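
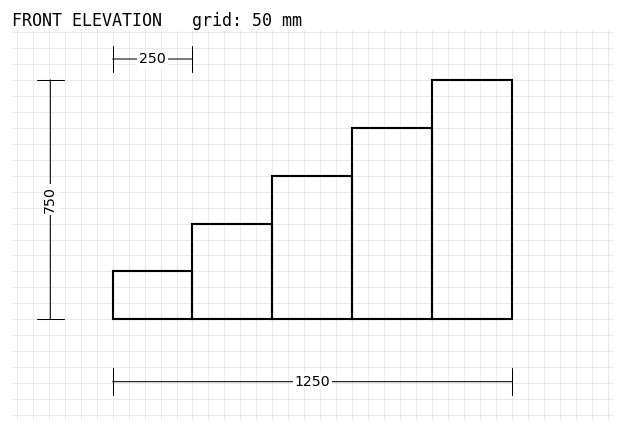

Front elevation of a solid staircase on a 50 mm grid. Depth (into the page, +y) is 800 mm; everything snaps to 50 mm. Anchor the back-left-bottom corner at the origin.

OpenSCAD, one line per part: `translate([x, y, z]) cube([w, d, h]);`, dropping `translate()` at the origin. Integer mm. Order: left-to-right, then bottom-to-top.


cube([250, 800, 150]);
translate([250, 0, 0]) cube([250, 800, 300]);
translate([500, 0, 0]) cube([250, 800, 450]);
translate([750, 0, 0]) cube([250, 800, 600]);
translate([1000, 0, 0]) cube([250, 800, 750]);


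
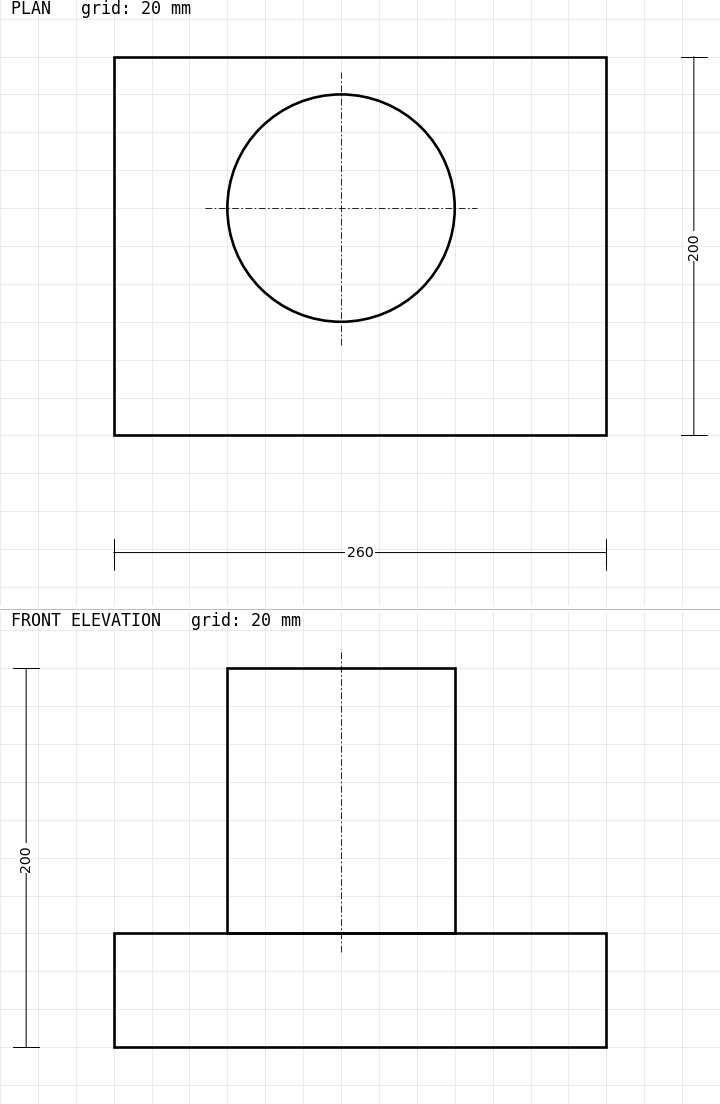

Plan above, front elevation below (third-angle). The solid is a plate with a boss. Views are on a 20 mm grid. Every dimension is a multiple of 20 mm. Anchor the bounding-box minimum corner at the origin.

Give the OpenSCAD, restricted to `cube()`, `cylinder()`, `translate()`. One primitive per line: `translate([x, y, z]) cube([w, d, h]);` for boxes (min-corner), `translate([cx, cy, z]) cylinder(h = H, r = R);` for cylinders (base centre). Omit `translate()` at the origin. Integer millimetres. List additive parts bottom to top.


cube([260, 200, 60]);
translate([120, 120, 60]) cylinder(h = 140, r = 60);


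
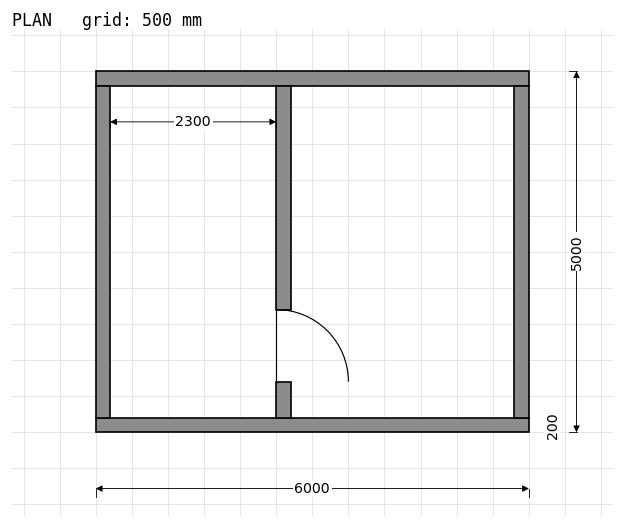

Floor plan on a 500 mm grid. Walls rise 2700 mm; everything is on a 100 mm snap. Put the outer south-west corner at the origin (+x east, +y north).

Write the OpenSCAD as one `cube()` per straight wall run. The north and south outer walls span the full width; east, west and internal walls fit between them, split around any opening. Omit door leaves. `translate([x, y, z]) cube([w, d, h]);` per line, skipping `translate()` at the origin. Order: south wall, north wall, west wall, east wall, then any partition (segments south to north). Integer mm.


cube([6000, 200, 2700]);
translate([0, 4800, 0]) cube([6000, 200, 2700]);
translate([0, 200, 0]) cube([200, 4600, 2700]);
translate([5800, 200, 0]) cube([200, 4600, 2700]);
translate([2500, 200, 0]) cube([200, 500, 2700]);
translate([2500, 1700, 0]) cube([200, 3100, 2700]);


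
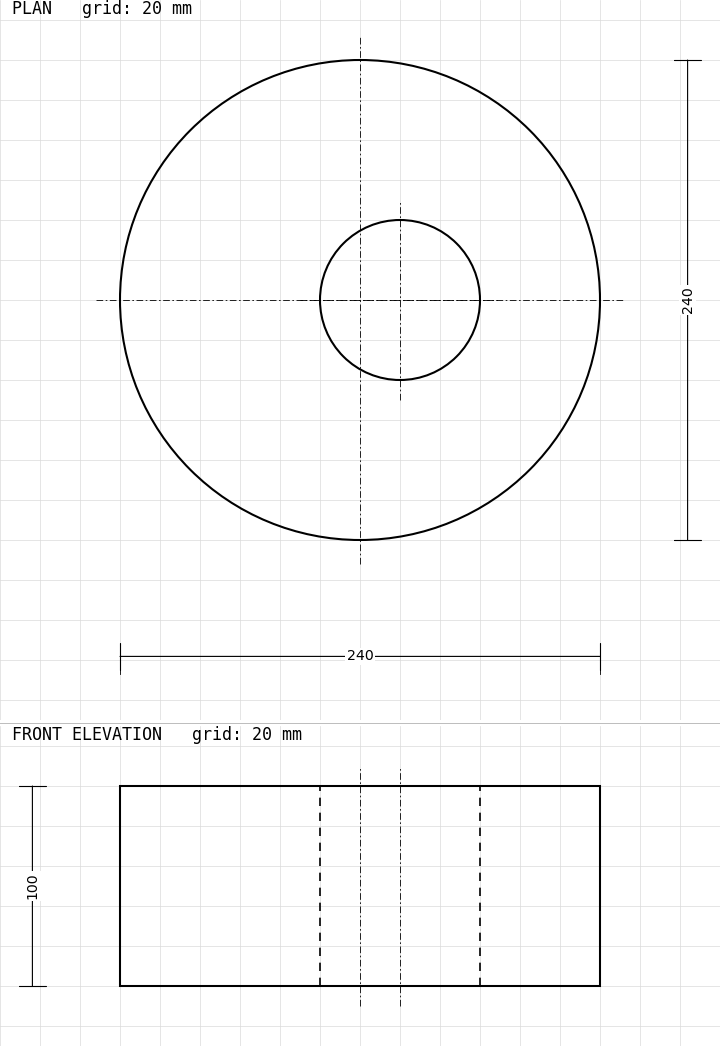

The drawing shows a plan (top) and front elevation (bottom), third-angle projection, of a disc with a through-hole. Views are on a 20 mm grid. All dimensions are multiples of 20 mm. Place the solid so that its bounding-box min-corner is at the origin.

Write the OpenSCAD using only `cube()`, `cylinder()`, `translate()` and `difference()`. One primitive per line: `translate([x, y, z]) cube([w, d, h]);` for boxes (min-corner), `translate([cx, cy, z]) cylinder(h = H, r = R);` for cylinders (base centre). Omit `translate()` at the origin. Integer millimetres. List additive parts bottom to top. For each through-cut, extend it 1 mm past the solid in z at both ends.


difference() {
  translate([120, 120, 0]) cylinder(h = 100, r = 120);
  translate([140, 120, -1]) cylinder(h = 102, r = 40);
}


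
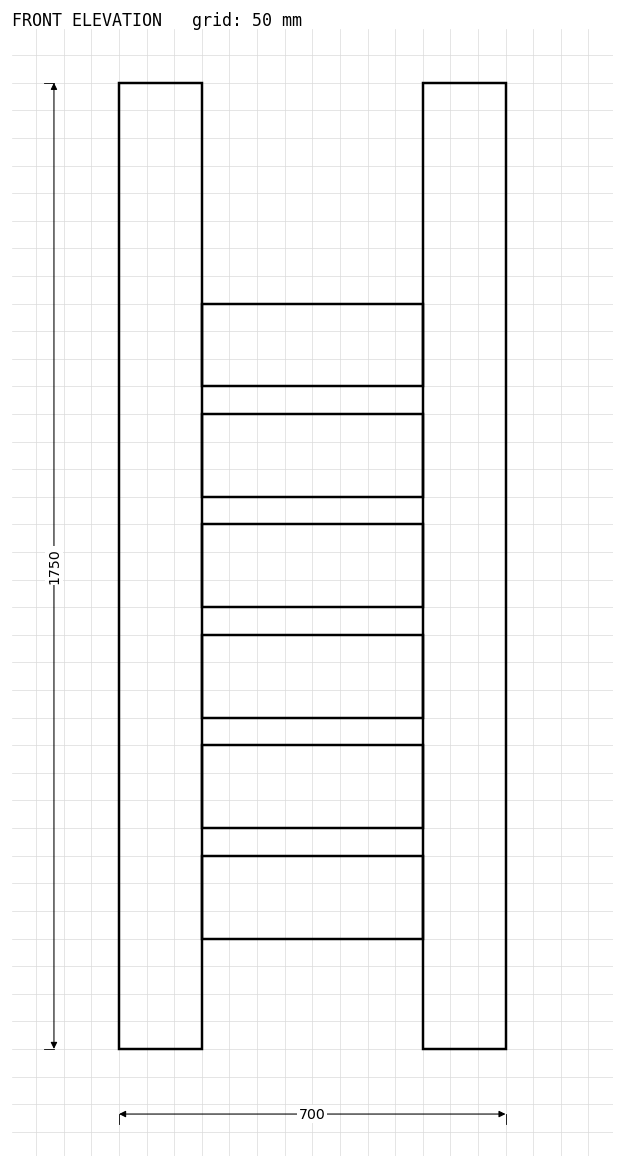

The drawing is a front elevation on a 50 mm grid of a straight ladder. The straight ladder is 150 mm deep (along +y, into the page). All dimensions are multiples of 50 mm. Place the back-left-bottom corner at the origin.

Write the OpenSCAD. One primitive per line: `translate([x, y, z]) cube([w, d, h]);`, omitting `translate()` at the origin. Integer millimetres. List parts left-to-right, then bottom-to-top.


cube([150, 150, 1750]);
translate([150, 0, 200]) cube([400, 150, 150]);
translate([150, 0, 400]) cube([400, 150, 150]);
translate([150, 0, 600]) cube([400, 150, 150]);
translate([150, 0, 800]) cube([400, 150, 150]);
translate([150, 0, 1000]) cube([400, 150, 150]);
translate([150, 0, 1200]) cube([400, 150, 150]);
translate([550, 0, 0]) cube([150, 150, 1750]);


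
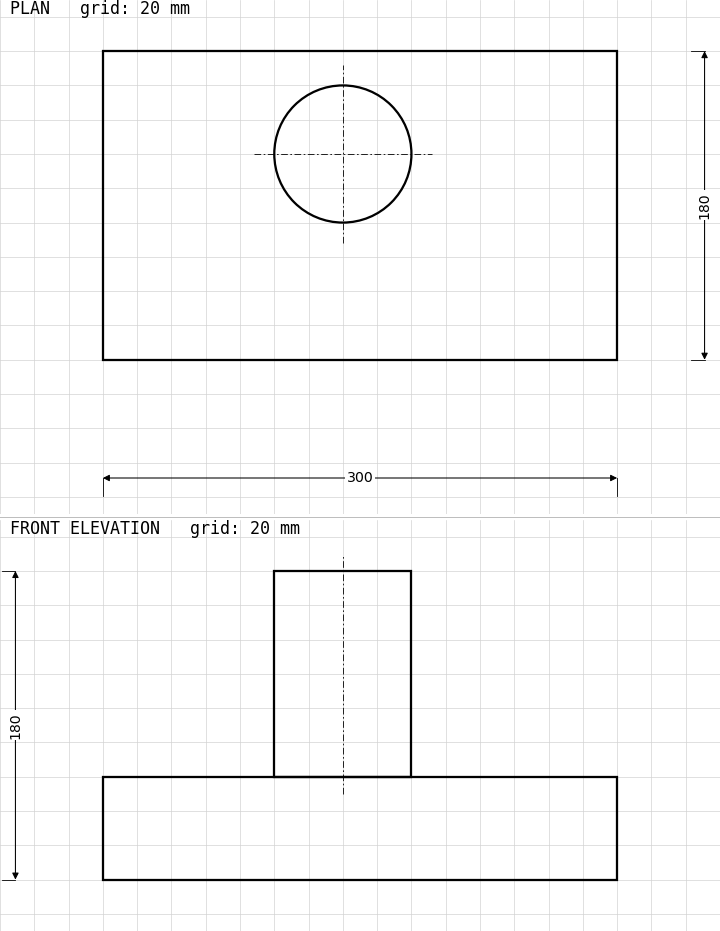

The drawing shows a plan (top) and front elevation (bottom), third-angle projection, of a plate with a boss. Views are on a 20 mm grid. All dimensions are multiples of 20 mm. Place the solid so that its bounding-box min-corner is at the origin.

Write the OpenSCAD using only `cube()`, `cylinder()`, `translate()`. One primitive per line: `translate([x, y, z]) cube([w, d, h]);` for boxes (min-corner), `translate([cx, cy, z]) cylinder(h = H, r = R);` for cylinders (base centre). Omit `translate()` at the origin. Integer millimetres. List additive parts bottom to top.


cube([300, 180, 60]);
translate([140, 120, 60]) cylinder(h = 120, r = 40);


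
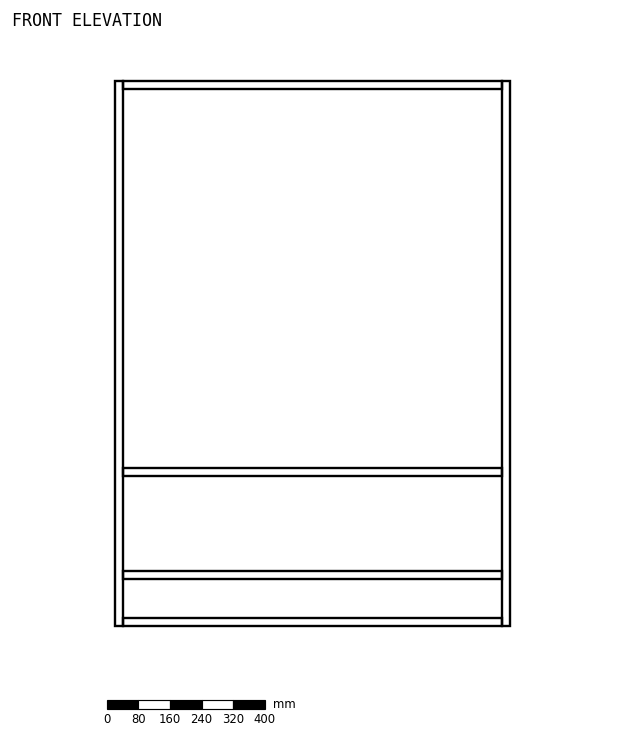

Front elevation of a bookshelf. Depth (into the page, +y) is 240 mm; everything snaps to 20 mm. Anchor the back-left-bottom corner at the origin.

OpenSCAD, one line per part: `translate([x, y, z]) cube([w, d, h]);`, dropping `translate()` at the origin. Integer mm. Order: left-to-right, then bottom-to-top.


cube([20, 240, 1380]);
translate([20, 0, 0]) cube([960, 240, 20]);
translate([20, 0, 120]) cube([960, 240, 20]);
translate([20, 0, 380]) cube([960, 240, 20]);
translate([20, 0, 1360]) cube([960, 240, 20]);
translate([980, 0, 0]) cube([20, 240, 1380]);


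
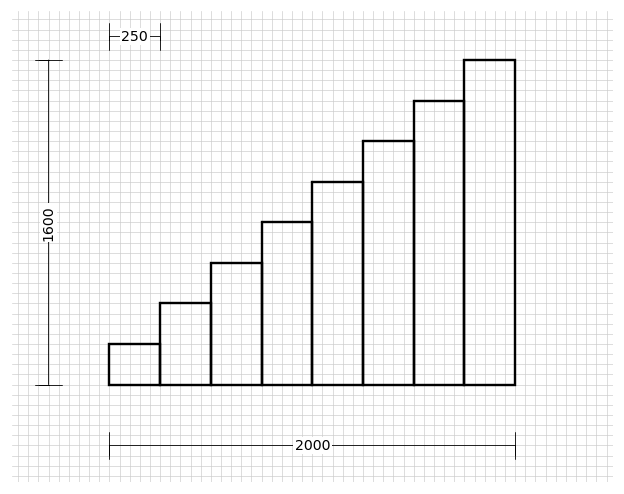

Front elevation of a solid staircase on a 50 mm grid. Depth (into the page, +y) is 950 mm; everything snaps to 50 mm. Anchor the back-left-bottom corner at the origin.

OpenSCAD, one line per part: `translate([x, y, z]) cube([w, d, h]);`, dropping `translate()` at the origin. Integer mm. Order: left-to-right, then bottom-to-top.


cube([250, 950, 200]);
translate([250, 0, 0]) cube([250, 950, 400]);
translate([500, 0, 0]) cube([250, 950, 600]);
translate([750, 0, 0]) cube([250, 950, 800]);
translate([1000, 0, 0]) cube([250, 950, 1000]);
translate([1250, 0, 0]) cube([250, 950, 1200]);
translate([1500, 0, 0]) cube([250, 950, 1400]);
translate([1750, 0, 0]) cube([250, 950, 1600]);


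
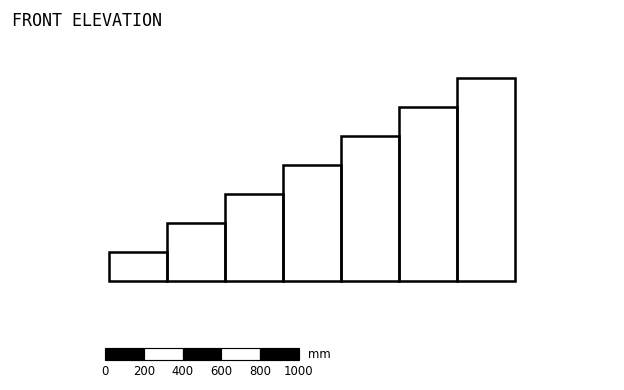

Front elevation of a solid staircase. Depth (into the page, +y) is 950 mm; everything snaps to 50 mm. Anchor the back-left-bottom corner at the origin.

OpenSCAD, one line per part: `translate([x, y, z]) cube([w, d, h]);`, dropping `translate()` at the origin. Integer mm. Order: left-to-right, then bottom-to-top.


cube([300, 950, 150]);
translate([300, 0, 0]) cube([300, 950, 300]);
translate([600, 0, 0]) cube([300, 950, 450]);
translate([900, 0, 0]) cube([300, 950, 600]);
translate([1200, 0, 0]) cube([300, 950, 750]);
translate([1500, 0, 0]) cube([300, 950, 900]);
translate([1800, 0, 0]) cube([300, 950, 1050]);


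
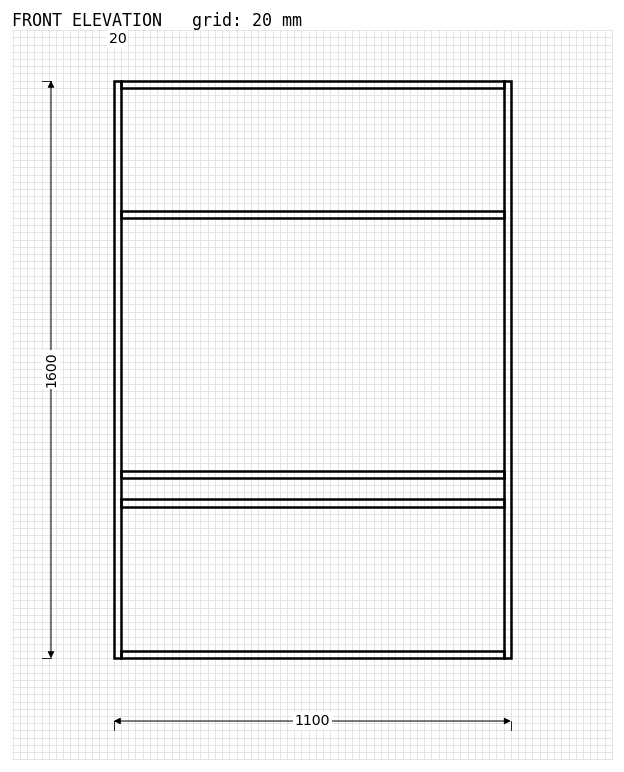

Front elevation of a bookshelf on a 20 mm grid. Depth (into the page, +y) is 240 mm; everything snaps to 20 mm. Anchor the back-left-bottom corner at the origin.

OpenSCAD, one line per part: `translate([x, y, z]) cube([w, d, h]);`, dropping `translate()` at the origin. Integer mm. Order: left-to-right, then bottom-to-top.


cube([20, 240, 1600]);
translate([20, 0, 0]) cube([1060, 240, 20]);
translate([20, 0, 420]) cube([1060, 240, 20]);
translate([20, 0, 500]) cube([1060, 240, 20]);
translate([20, 0, 1220]) cube([1060, 240, 20]);
translate([20, 0, 1580]) cube([1060, 240, 20]);
translate([1080, 0, 0]) cube([20, 240, 1600]);


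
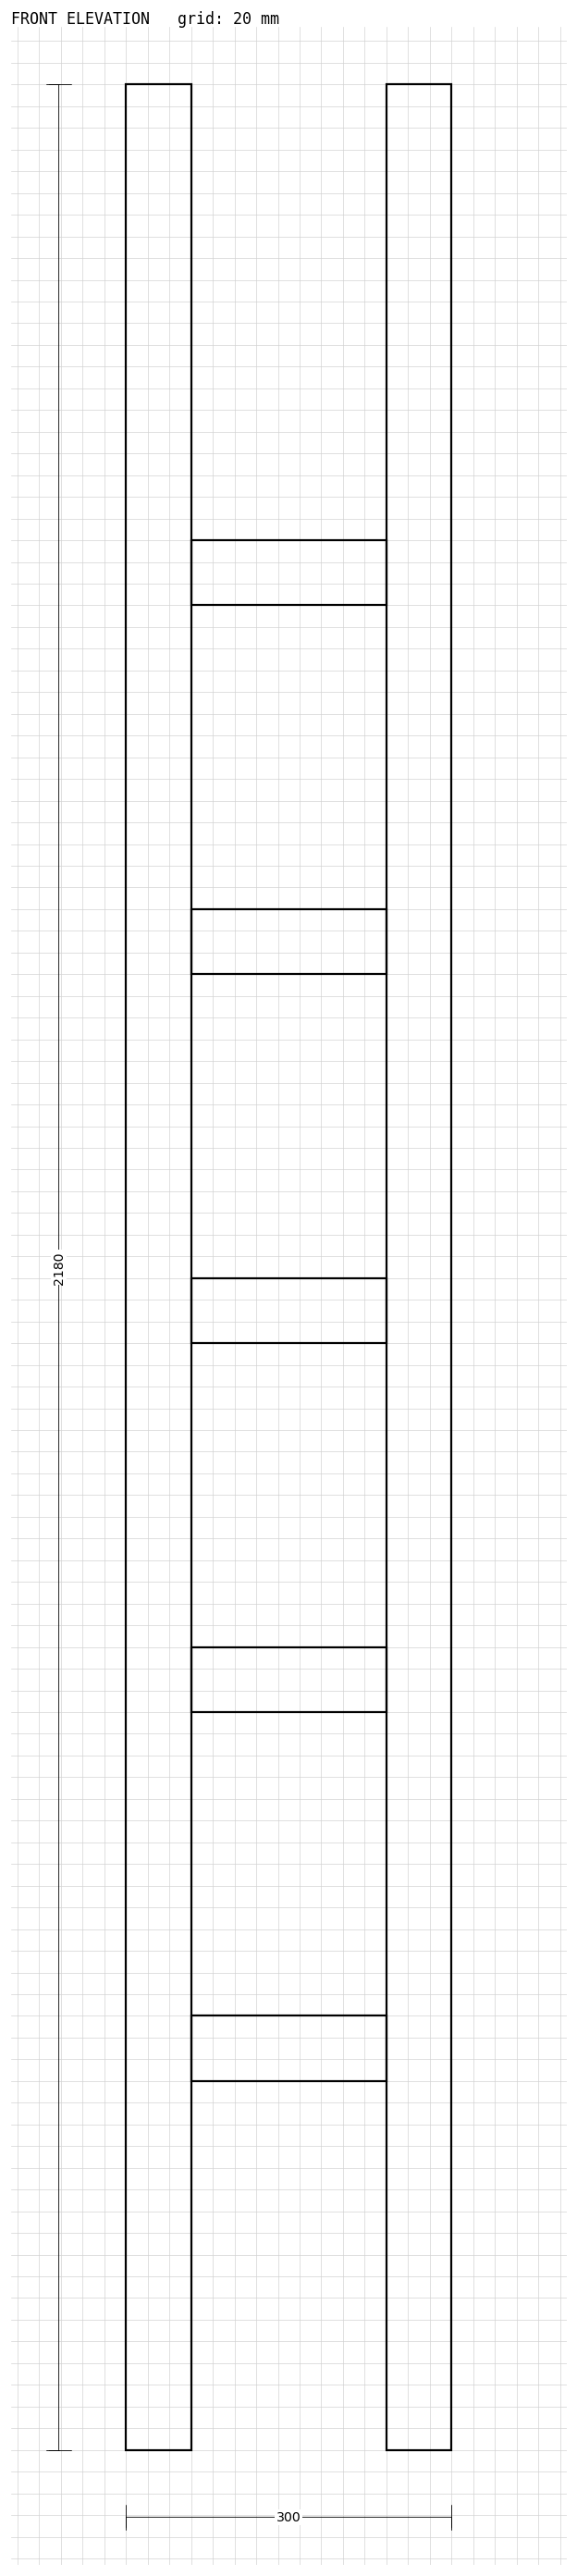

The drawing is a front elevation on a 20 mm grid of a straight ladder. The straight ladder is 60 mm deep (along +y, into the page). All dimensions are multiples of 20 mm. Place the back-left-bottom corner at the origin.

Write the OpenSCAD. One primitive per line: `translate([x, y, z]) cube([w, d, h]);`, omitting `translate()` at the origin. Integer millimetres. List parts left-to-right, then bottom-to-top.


cube([60, 60, 2180]);
translate([60, 0, 340]) cube([180, 60, 60]);
translate([60, 0, 680]) cube([180, 60, 60]);
translate([60, 0, 1020]) cube([180, 60, 60]);
translate([60, 0, 1360]) cube([180, 60, 60]);
translate([60, 0, 1700]) cube([180, 60, 60]);
translate([240, 0, 0]) cube([60, 60, 2180]);


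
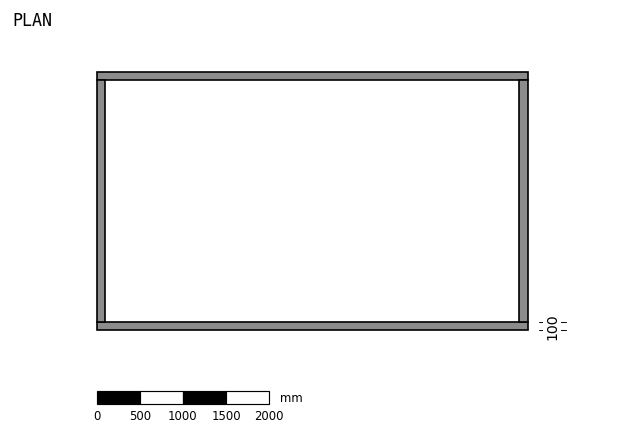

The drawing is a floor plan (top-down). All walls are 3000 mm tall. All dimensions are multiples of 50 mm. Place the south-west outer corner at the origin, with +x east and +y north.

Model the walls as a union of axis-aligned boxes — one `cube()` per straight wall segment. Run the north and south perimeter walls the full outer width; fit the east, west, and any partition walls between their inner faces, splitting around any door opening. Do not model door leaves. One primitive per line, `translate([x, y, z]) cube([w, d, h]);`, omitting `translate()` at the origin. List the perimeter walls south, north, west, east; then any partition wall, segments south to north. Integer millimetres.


cube([5000, 100, 3000]);
translate([0, 2900, 0]) cube([5000, 100, 3000]);
translate([0, 100, 0]) cube([100, 2800, 3000]);
translate([4900, 100, 0]) cube([100, 2800, 3000]);


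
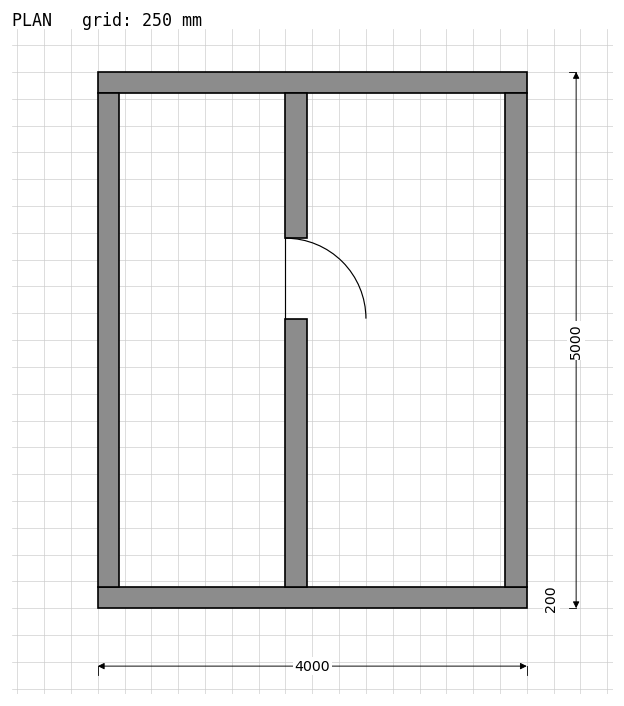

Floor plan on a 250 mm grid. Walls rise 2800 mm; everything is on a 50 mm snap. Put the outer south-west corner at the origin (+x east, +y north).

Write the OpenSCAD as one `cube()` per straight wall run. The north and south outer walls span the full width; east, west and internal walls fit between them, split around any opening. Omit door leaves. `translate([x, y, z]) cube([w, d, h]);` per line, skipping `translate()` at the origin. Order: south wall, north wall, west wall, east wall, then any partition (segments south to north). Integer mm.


cube([4000, 200, 2800]);
translate([0, 4800, 0]) cube([4000, 200, 2800]);
translate([0, 200, 0]) cube([200, 4600, 2800]);
translate([3800, 200, 0]) cube([200, 4600, 2800]);
translate([1750, 200, 0]) cube([200, 2500, 2800]);
translate([1750, 3450, 0]) cube([200, 1350, 2800]);


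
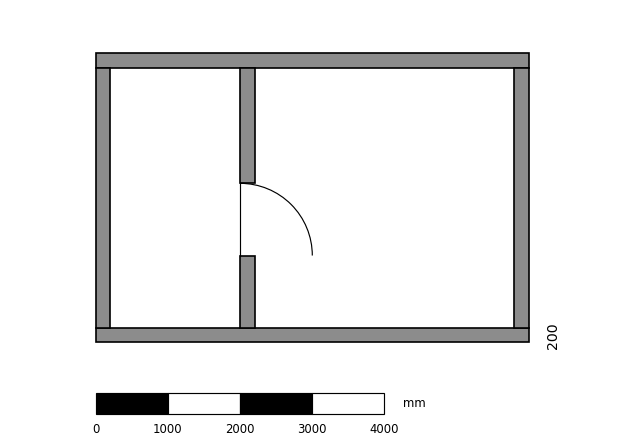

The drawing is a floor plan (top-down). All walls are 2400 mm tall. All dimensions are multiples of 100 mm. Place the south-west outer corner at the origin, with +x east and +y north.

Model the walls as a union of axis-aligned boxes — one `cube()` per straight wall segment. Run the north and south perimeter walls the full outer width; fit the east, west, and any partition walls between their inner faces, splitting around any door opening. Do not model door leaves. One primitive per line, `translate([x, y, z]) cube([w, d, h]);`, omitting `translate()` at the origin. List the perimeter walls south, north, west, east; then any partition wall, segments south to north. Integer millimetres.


cube([6000, 200, 2400]);
translate([0, 3800, 0]) cube([6000, 200, 2400]);
translate([0, 200, 0]) cube([200, 3600, 2400]);
translate([5800, 200, 0]) cube([200, 3600, 2400]);
translate([2000, 200, 0]) cube([200, 1000, 2400]);
translate([2000, 2200, 0]) cube([200, 1600, 2400]);


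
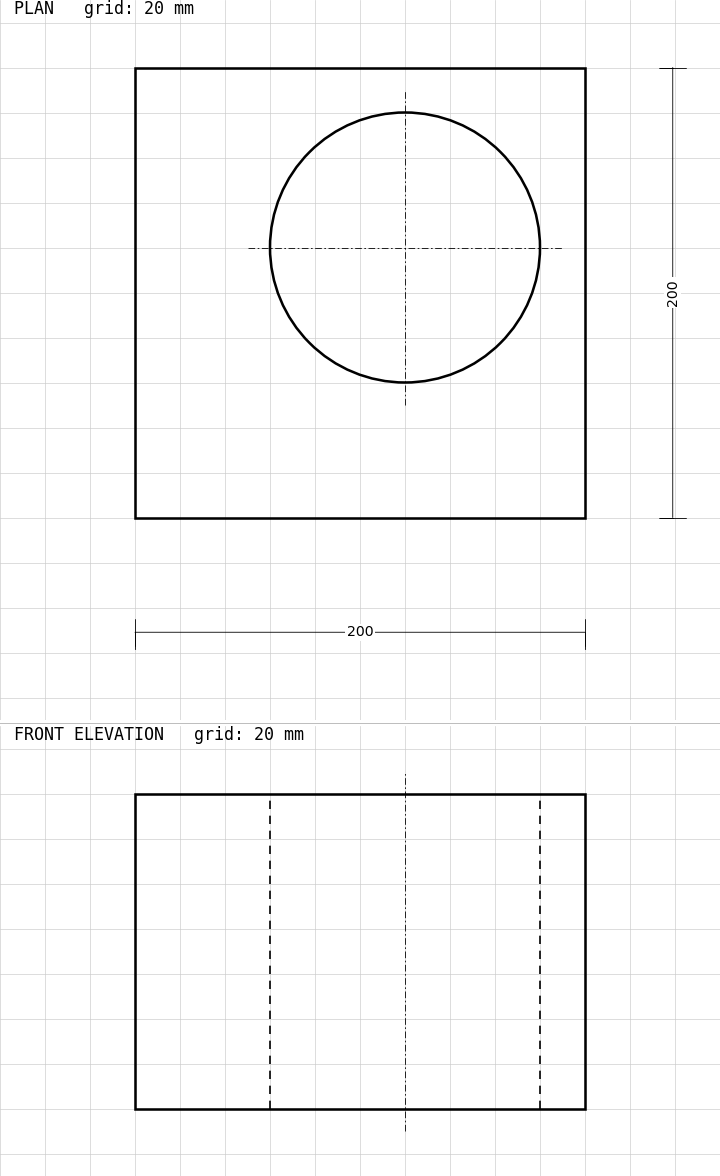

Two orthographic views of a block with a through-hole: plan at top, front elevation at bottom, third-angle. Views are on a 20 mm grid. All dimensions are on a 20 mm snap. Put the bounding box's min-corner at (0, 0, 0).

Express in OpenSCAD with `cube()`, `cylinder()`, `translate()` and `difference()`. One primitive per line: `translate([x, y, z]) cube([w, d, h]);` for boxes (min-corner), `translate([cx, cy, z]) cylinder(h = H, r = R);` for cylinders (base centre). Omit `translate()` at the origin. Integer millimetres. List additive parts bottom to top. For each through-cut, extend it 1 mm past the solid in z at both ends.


difference() {
  cube([200, 200, 140]);
  translate([120, 120, -1]) cylinder(h = 142, r = 60);
}


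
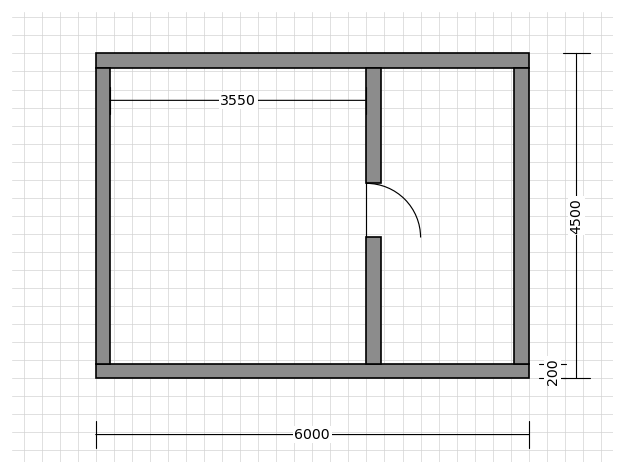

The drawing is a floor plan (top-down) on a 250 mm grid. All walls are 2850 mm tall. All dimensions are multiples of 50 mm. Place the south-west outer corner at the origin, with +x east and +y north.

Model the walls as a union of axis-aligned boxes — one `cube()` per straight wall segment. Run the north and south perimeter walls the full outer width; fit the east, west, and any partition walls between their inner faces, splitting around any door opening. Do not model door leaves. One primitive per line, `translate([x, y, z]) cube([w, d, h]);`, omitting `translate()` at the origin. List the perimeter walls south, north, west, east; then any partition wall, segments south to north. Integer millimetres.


cube([6000, 200, 2850]);
translate([0, 4300, 0]) cube([6000, 200, 2850]);
translate([0, 200, 0]) cube([200, 4100, 2850]);
translate([5800, 200, 0]) cube([200, 4100, 2850]);
translate([3750, 200, 0]) cube([200, 1750, 2850]);
translate([3750, 2700, 0]) cube([200, 1600, 2850]);


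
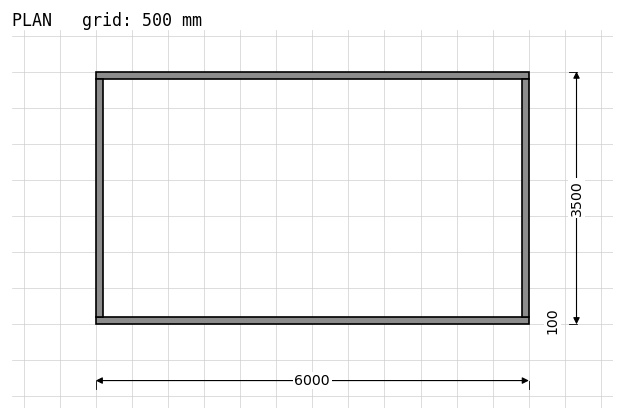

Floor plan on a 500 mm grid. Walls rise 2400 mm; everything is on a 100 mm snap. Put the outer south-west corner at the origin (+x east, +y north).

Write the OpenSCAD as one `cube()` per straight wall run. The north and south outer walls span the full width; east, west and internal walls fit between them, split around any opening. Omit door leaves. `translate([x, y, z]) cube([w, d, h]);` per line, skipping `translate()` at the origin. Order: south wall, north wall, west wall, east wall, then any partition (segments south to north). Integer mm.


cube([6000, 100, 2400]);
translate([0, 3400, 0]) cube([6000, 100, 2400]);
translate([0, 100, 0]) cube([100, 3300, 2400]);
translate([5900, 100, 0]) cube([100, 3300, 2400]);


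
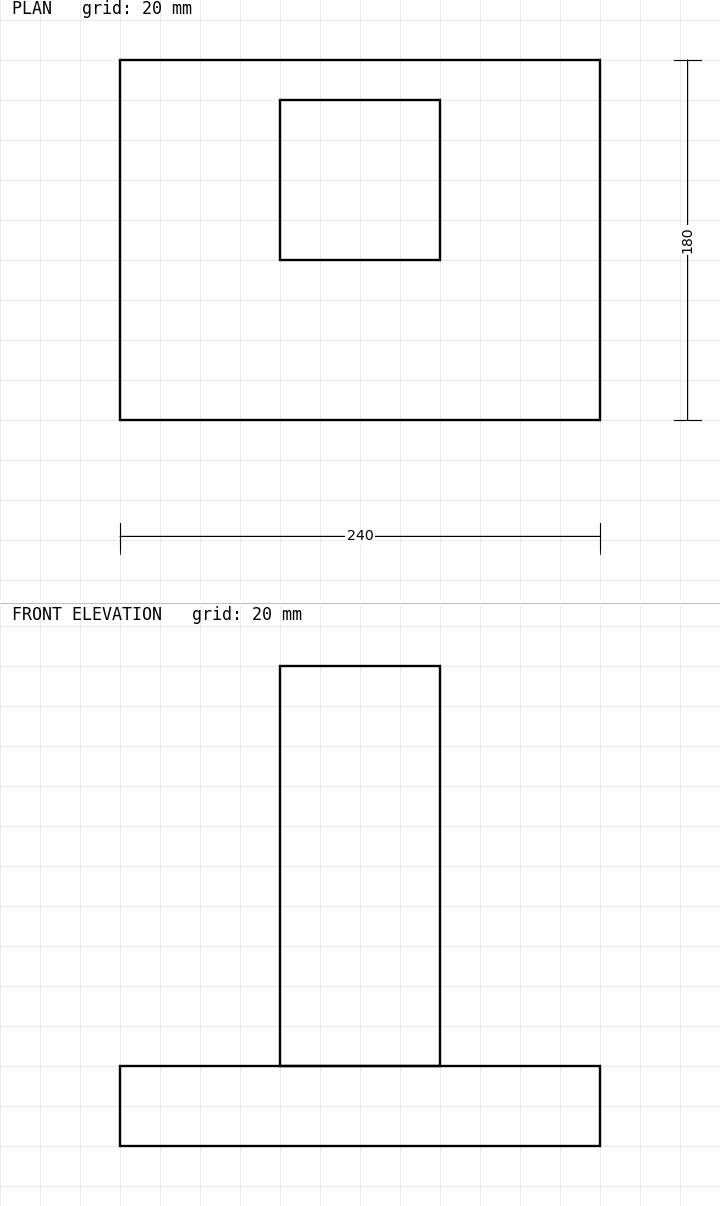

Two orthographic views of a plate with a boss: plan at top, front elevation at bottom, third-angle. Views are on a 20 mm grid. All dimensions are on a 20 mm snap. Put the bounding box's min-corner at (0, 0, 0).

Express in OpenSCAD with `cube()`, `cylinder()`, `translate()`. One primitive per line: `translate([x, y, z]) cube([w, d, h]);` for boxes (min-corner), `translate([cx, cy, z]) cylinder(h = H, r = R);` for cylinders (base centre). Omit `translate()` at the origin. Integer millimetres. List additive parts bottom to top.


cube([240, 180, 40]);
translate([80, 80, 40]) cube([80, 80, 200]);


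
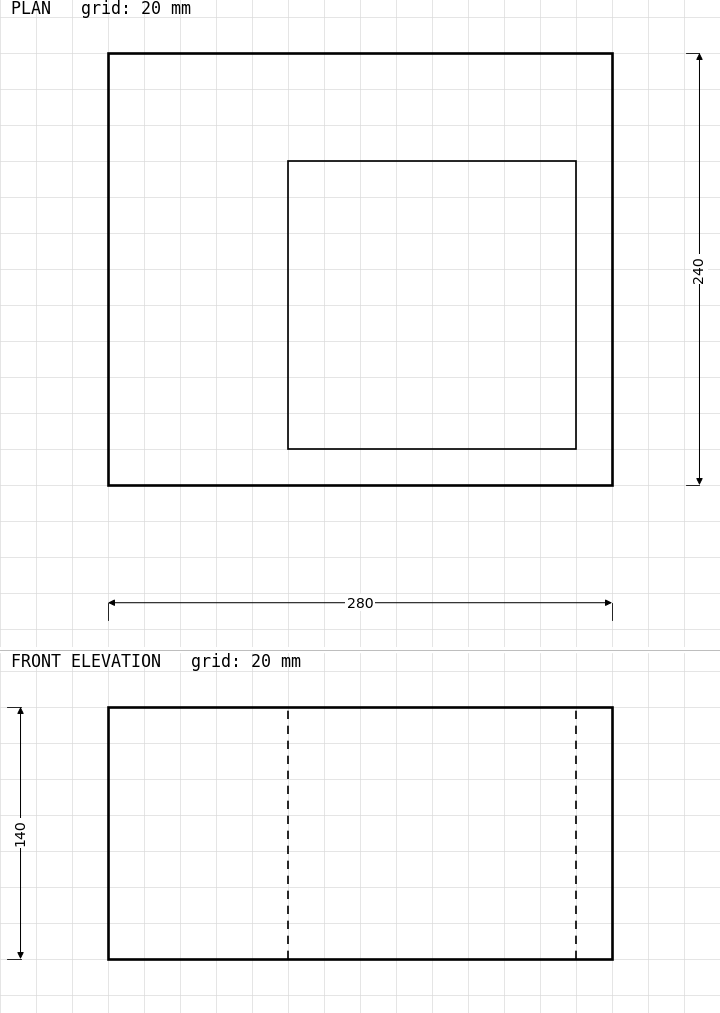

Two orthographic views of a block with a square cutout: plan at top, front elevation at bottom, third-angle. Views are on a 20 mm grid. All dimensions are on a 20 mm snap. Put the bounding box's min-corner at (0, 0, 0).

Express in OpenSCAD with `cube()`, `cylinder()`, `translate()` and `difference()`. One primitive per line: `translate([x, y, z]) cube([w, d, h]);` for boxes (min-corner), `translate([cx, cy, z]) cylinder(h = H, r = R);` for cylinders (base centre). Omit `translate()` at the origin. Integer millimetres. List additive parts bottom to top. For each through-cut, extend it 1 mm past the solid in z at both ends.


difference() {
  cube([280, 240, 140]);
  translate([100, 20, -1]) cube([160, 160, 142]);
}


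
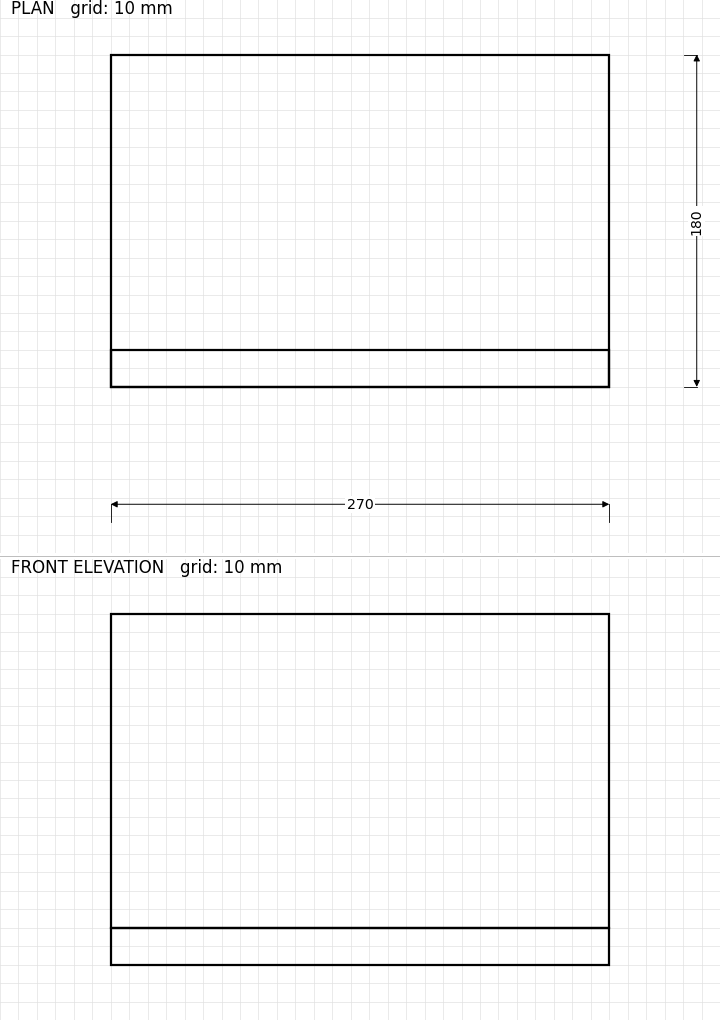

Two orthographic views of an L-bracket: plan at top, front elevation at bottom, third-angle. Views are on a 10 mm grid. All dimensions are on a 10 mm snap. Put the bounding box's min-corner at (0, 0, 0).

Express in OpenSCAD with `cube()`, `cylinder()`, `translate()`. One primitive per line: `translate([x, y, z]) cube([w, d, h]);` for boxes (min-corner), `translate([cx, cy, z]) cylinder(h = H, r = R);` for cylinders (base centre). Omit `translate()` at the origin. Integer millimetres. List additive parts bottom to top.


cube([270, 180, 20]);
translate([0, 0, 20]) cube([270, 20, 170]);


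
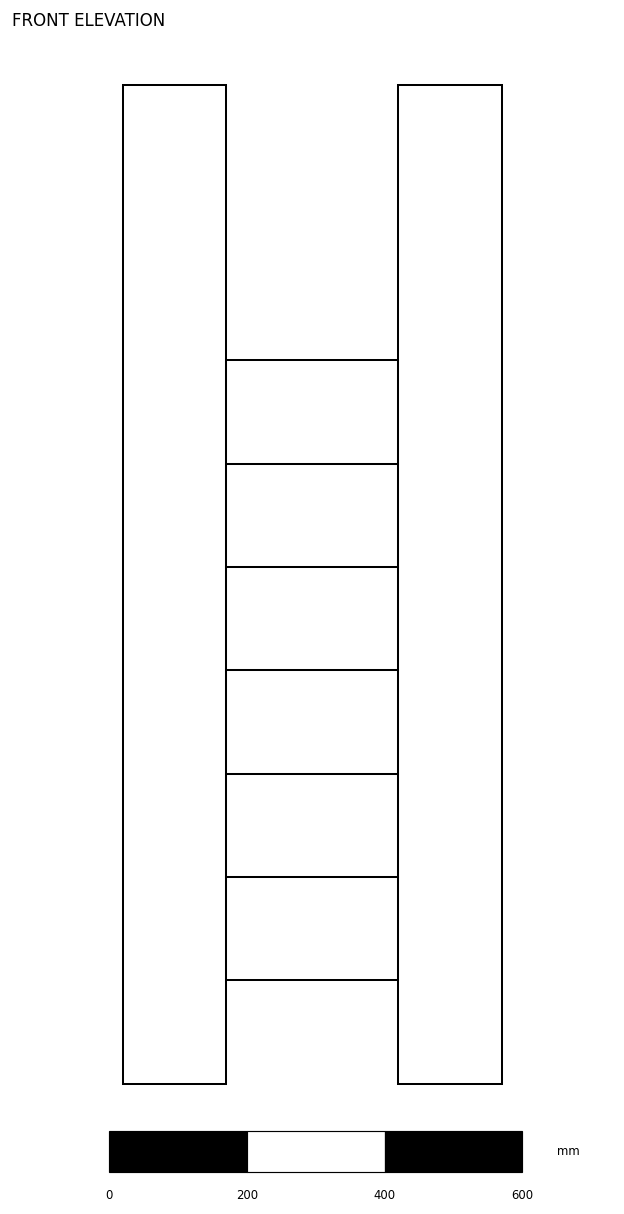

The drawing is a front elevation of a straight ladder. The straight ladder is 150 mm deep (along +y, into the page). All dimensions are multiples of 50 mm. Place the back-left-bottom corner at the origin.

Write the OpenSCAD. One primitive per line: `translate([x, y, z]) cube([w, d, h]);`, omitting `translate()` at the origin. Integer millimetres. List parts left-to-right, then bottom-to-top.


cube([150, 150, 1450]);
translate([150, 0, 150]) cube([250, 150, 150]);
translate([150, 0, 300]) cube([250, 150, 150]);
translate([150, 0, 450]) cube([250, 150, 150]);
translate([150, 0, 600]) cube([250, 150, 150]);
translate([150, 0, 750]) cube([250, 150, 150]);
translate([150, 0, 900]) cube([250, 150, 150]);
translate([400, 0, 0]) cube([150, 150, 1450]);


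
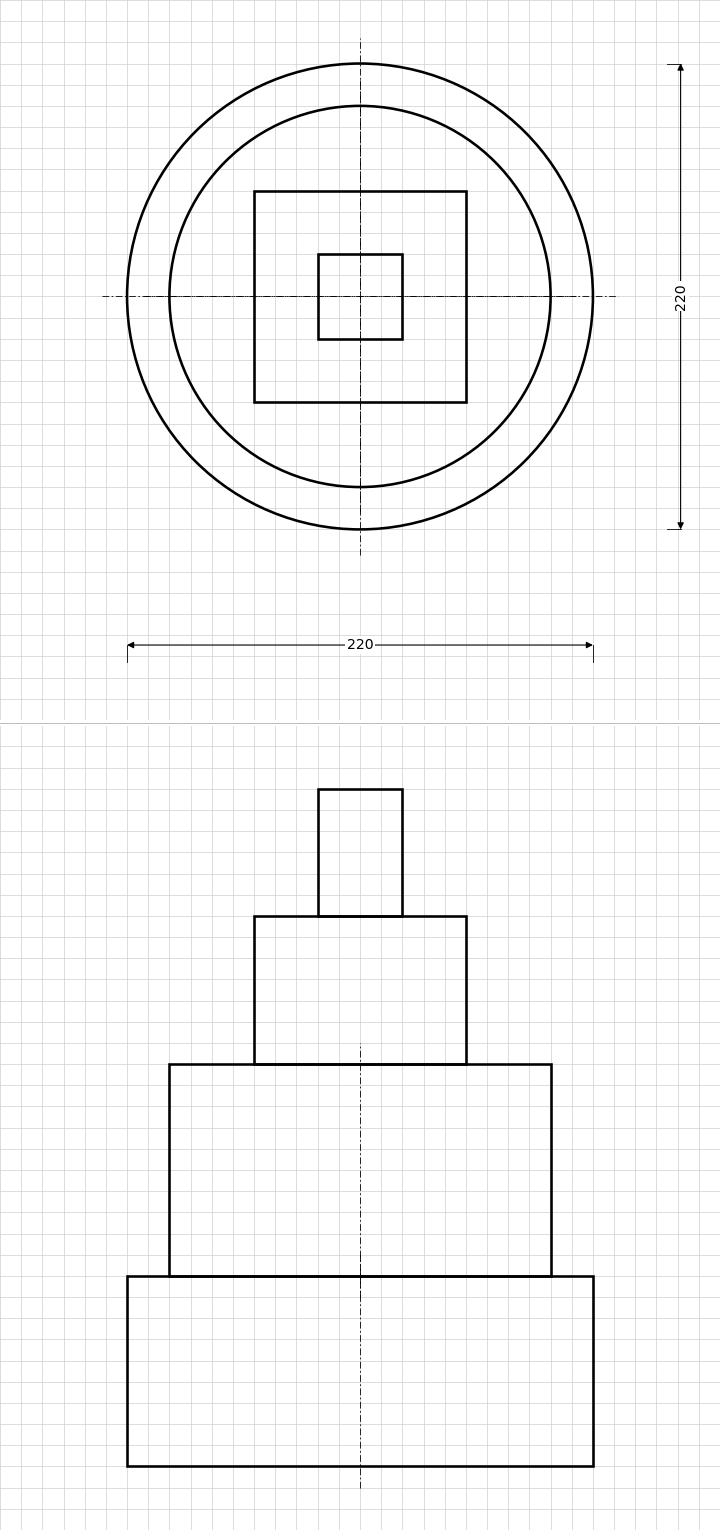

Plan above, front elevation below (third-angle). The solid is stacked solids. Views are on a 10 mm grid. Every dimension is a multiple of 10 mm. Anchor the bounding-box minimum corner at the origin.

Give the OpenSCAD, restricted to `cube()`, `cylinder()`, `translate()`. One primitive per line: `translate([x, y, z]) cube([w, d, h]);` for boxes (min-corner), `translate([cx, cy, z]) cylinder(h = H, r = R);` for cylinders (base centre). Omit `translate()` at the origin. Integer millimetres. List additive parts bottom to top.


translate([110, 110, 0]) cylinder(h = 90, r = 110);
translate([110, 110, 90]) cylinder(h = 100, r = 90);
translate([60, 60, 190]) cube([100, 100, 70]);
translate([90, 90, 260]) cube([40, 40, 60]);


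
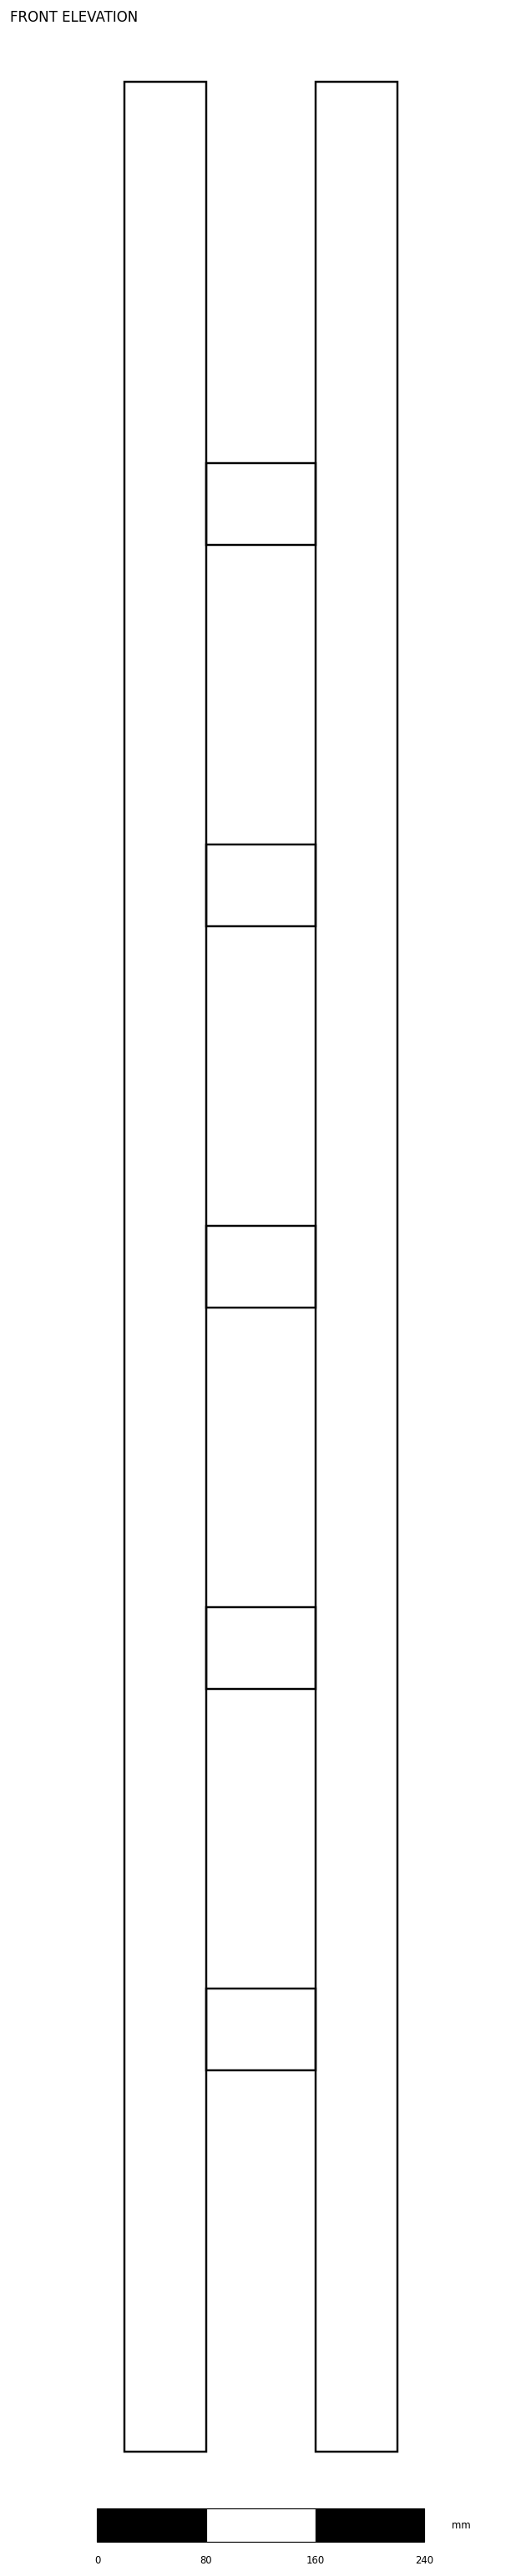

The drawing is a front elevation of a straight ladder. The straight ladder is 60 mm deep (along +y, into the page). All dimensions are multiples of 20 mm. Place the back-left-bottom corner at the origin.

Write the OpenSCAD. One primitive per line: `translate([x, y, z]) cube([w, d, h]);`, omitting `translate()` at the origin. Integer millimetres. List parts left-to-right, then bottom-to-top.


cube([60, 60, 1740]);
translate([60, 0, 280]) cube([80, 60, 60]);
translate([60, 0, 560]) cube([80, 60, 60]);
translate([60, 0, 840]) cube([80, 60, 60]);
translate([60, 0, 1120]) cube([80, 60, 60]);
translate([60, 0, 1400]) cube([80, 60, 60]);
translate([140, 0, 0]) cube([60, 60, 1740]);


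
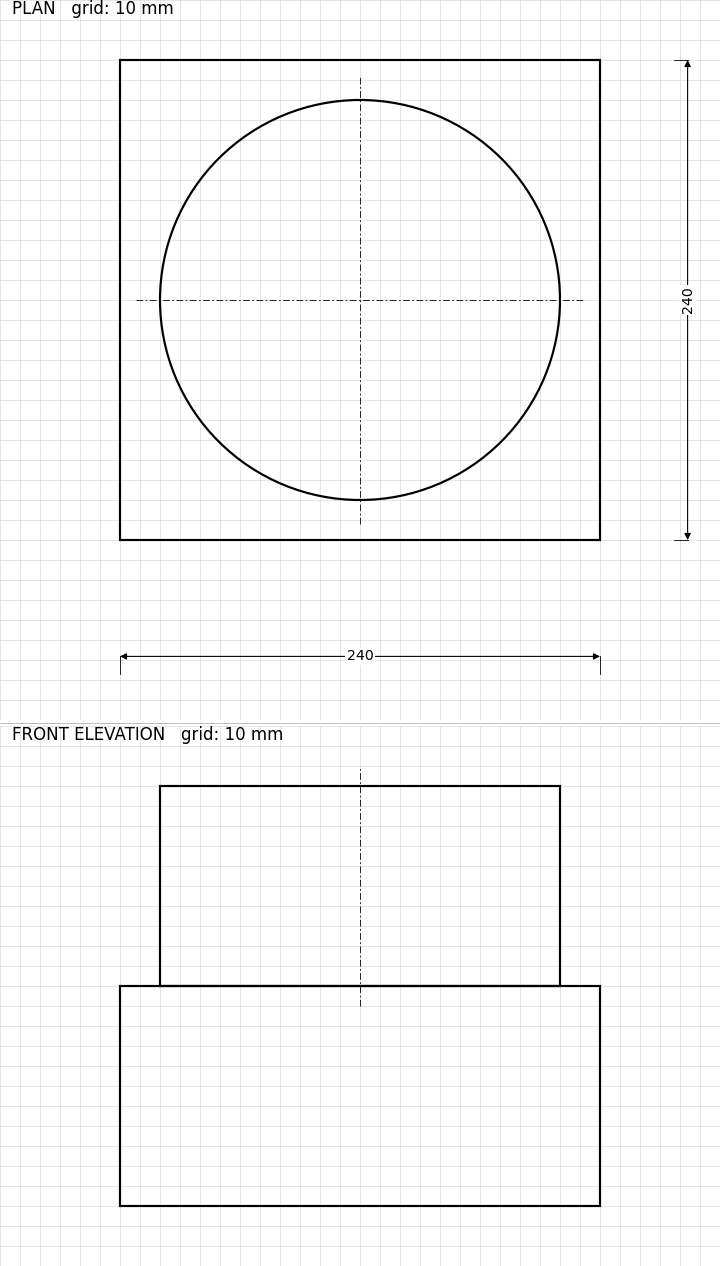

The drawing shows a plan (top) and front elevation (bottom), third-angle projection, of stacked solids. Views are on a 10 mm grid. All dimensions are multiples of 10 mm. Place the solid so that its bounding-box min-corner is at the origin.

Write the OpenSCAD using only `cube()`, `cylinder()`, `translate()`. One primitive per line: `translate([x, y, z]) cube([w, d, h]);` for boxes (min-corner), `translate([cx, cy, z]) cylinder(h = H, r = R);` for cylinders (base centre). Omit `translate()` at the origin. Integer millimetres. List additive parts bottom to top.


cube([240, 240, 110]);
translate([120, 120, 110]) cylinder(h = 100, r = 100);


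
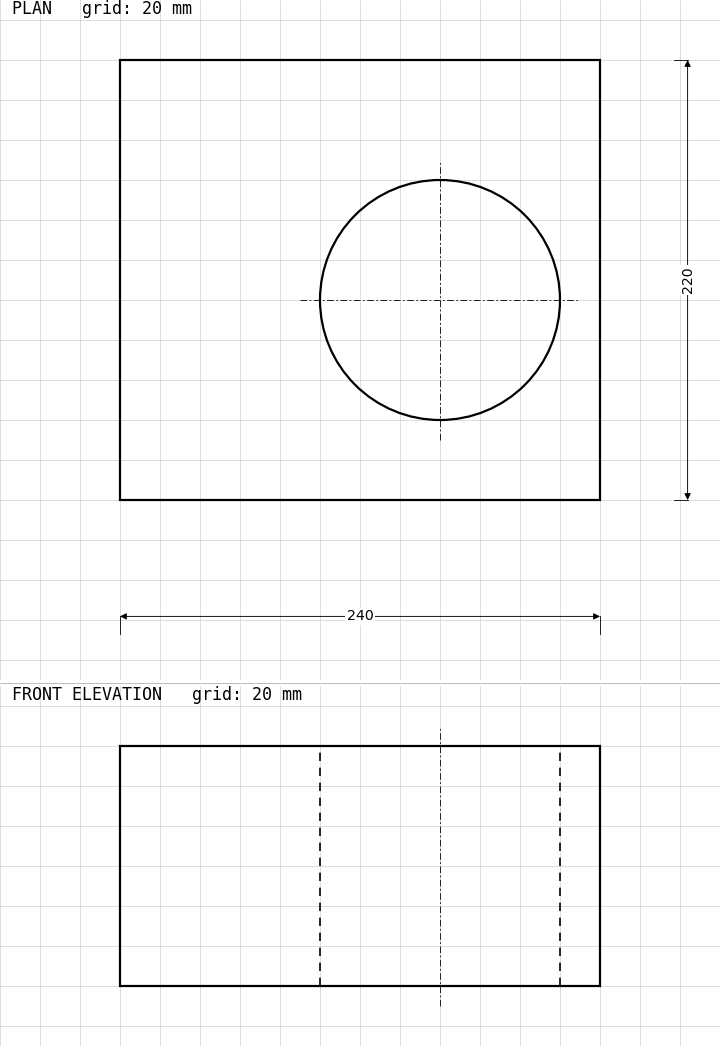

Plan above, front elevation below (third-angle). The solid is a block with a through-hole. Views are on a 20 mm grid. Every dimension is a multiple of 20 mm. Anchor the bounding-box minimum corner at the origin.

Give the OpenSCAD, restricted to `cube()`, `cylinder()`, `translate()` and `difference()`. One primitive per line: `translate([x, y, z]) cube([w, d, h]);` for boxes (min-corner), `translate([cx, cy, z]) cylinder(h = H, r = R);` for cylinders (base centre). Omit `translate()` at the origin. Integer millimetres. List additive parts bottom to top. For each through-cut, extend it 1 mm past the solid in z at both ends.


difference() {
  cube([240, 220, 120]);
  translate([160, 100, -1]) cylinder(h = 122, r = 60);
}


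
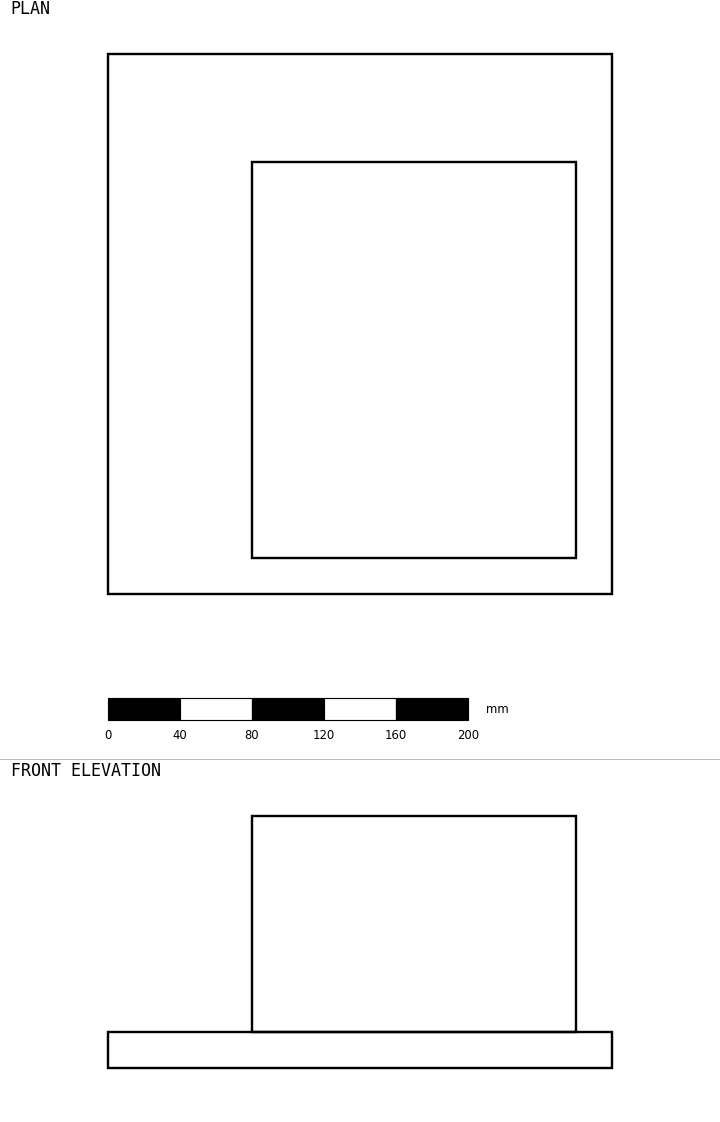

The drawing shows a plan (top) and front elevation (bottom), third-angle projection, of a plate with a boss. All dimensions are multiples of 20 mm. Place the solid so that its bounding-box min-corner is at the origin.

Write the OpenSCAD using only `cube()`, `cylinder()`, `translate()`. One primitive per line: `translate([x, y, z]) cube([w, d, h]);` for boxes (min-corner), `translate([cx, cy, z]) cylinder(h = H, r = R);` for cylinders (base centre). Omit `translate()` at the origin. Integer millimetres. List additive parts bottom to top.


cube([280, 300, 20]);
translate([80, 20, 20]) cube([180, 220, 120]);


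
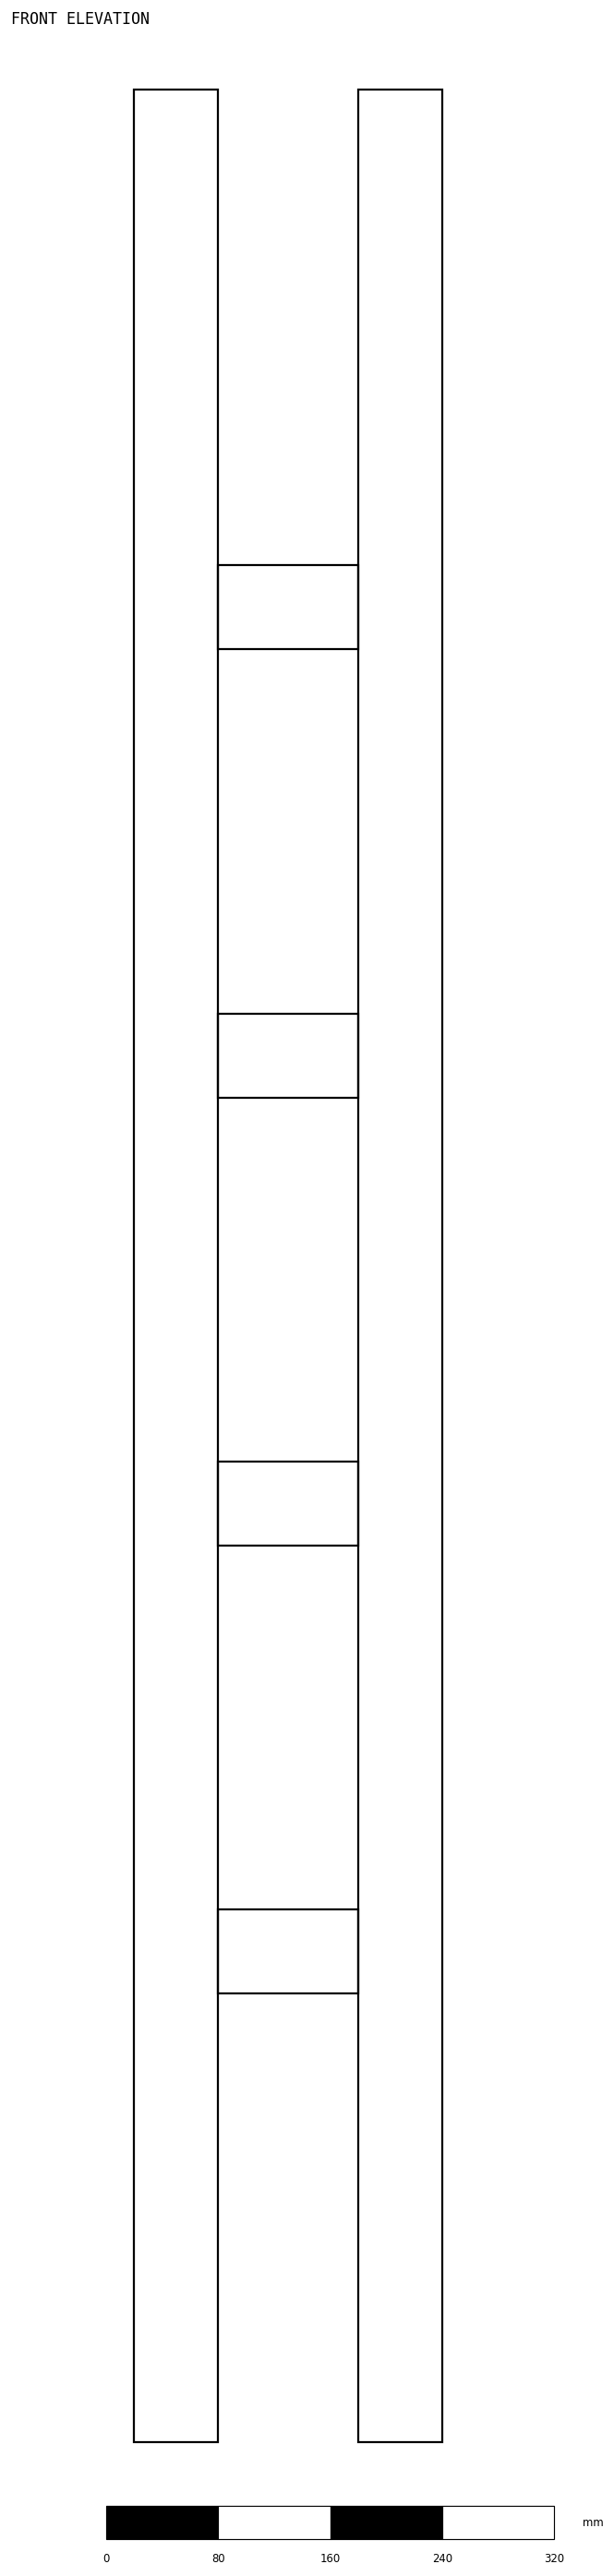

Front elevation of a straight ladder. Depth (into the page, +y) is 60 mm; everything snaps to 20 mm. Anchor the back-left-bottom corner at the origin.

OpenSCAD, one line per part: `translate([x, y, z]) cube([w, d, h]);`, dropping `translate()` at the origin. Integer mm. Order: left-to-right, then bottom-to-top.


cube([60, 60, 1680]);
translate([60, 0, 320]) cube([100, 60, 60]);
translate([60, 0, 640]) cube([100, 60, 60]);
translate([60, 0, 960]) cube([100, 60, 60]);
translate([60, 0, 1280]) cube([100, 60, 60]);
translate([160, 0, 0]) cube([60, 60, 1680]);


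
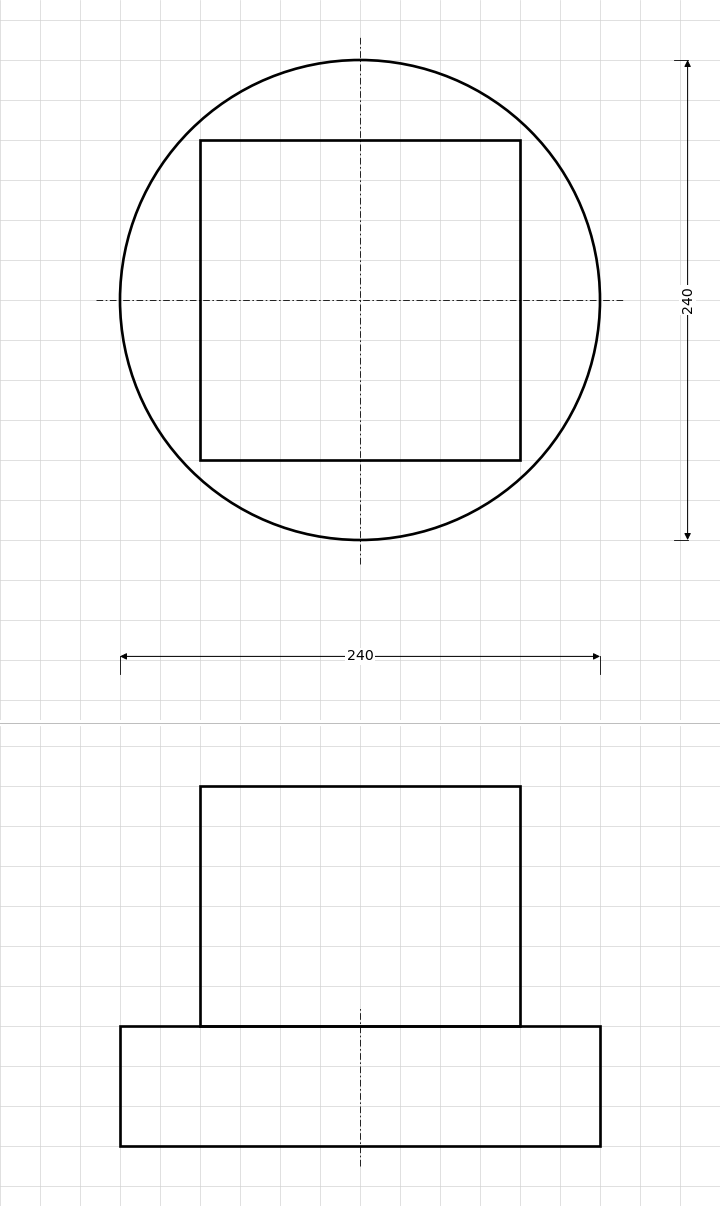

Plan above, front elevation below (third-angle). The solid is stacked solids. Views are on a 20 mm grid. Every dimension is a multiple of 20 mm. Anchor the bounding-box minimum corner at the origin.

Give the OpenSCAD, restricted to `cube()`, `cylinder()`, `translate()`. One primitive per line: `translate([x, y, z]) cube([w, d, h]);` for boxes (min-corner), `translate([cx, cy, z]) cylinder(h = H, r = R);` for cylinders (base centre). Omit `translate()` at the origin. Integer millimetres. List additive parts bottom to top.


translate([120, 120, 0]) cylinder(h = 60, r = 120);
translate([40, 40, 60]) cube([160, 160, 120]);


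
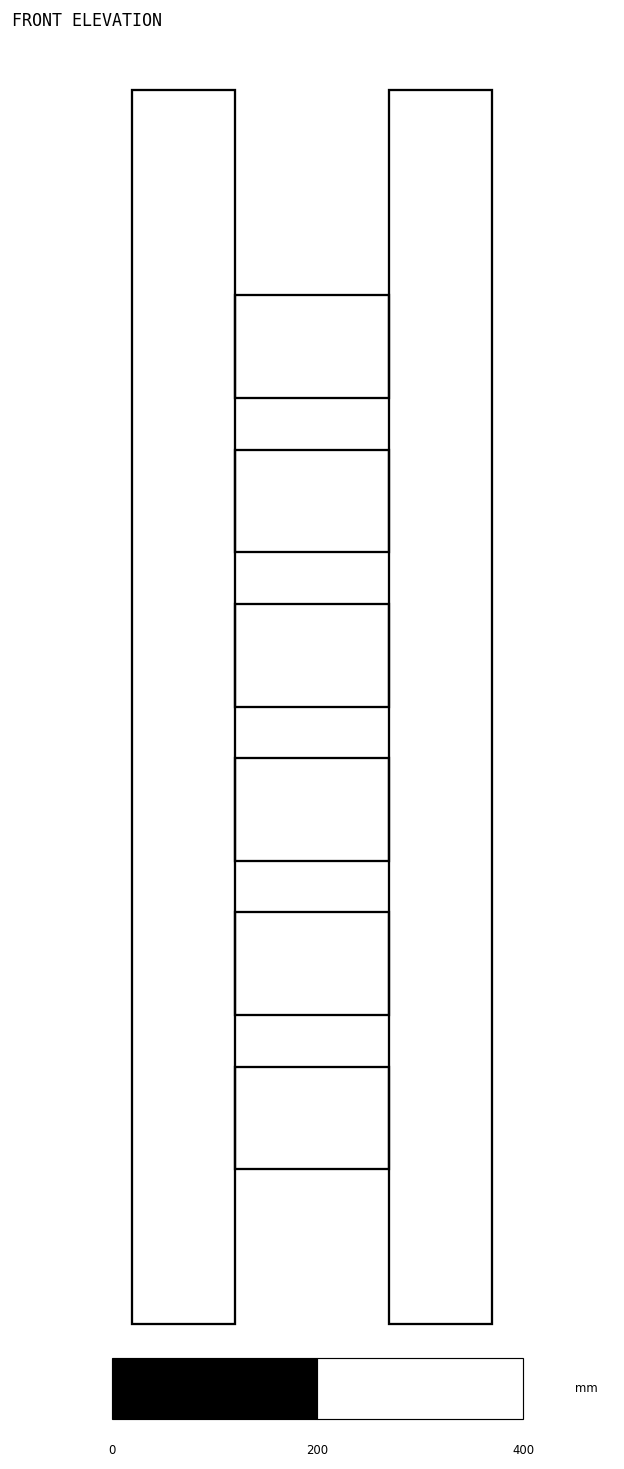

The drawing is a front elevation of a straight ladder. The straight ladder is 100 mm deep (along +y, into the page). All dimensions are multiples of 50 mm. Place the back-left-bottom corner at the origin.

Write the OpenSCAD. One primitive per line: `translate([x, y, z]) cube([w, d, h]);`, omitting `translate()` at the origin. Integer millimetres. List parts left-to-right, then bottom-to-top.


cube([100, 100, 1200]);
translate([100, 0, 150]) cube([150, 100, 100]);
translate([100, 0, 300]) cube([150, 100, 100]);
translate([100, 0, 450]) cube([150, 100, 100]);
translate([100, 0, 600]) cube([150, 100, 100]);
translate([100, 0, 750]) cube([150, 100, 100]);
translate([100, 0, 900]) cube([150, 100, 100]);
translate([250, 0, 0]) cube([100, 100, 1200]);


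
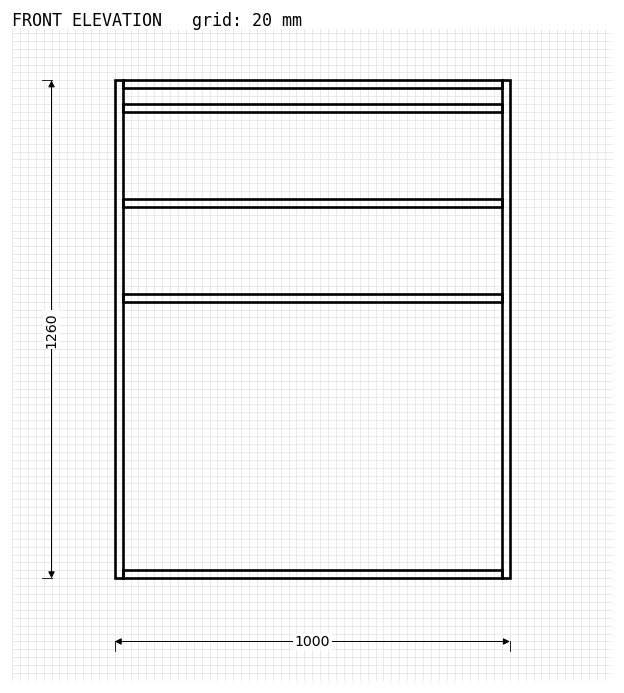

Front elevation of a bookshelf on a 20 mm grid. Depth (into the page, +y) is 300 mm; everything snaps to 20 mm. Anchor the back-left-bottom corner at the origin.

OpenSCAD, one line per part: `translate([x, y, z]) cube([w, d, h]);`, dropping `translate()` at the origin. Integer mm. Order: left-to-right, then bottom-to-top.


cube([20, 300, 1260]);
translate([20, 0, 0]) cube([960, 300, 20]);
translate([20, 0, 700]) cube([960, 300, 20]);
translate([20, 0, 940]) cube([960, 300, 20]);
translate([20, 0, 1180]) cube([960, 300, 20]);
translate([20, 0, 1240]) cube([960, 300, 20]);
translate([980, 0, 0]) cube([20, 300, 1260]);


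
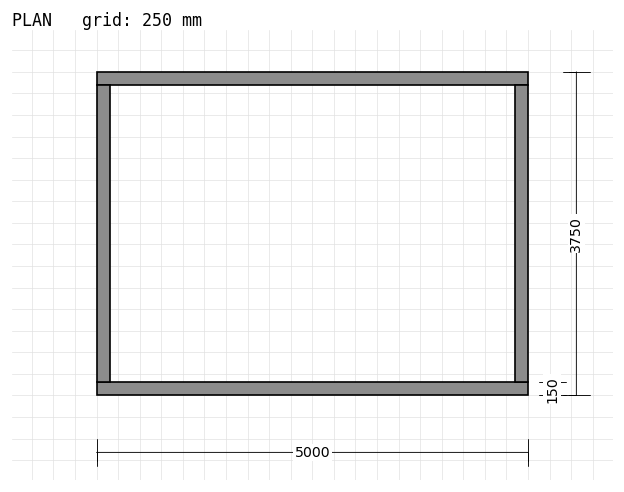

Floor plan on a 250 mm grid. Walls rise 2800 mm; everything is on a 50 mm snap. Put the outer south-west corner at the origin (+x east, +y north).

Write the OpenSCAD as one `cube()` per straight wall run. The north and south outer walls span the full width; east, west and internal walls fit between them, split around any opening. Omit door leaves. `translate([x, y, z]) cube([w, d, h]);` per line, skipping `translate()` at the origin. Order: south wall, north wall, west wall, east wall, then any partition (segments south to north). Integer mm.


cube([5000, 150, 2800]);
translate([0, 3600, 0]) cube([5000, 150, 2800]);
translate([0, 150, 0]) cube([150, 3450, 2800]);
translate([4850, 150, 0]) cube([150, 3450, 2800]);


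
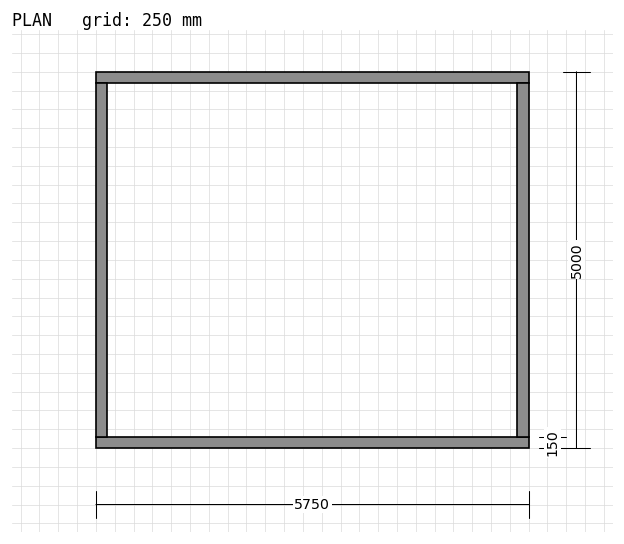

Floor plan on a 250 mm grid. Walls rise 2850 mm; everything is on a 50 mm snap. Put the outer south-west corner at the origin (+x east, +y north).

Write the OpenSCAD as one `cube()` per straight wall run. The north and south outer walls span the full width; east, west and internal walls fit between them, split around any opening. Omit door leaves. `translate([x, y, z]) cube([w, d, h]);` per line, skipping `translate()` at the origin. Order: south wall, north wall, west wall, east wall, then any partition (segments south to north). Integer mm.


cube([5750, 150, 2850]);
translate([0, 4850, 0]) cube([5750, 150, 2850]);
translate([0, 150, 0]) cube([150, 4700, 2850]);
translate([5600, 150, 0]) cube([150, 4700, 2850]);


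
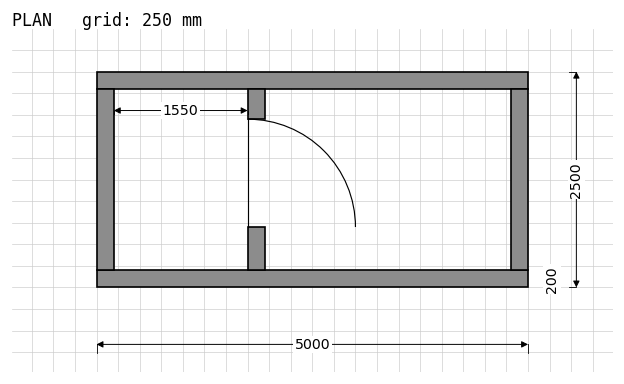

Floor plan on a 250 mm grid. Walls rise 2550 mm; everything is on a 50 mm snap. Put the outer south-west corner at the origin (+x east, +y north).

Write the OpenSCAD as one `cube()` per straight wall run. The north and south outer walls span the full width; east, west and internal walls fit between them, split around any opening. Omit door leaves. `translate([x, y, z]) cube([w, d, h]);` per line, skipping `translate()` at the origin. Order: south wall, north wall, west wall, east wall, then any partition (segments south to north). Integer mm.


cube([5000, 200, 2550]);
translate([0, 2300, 0]) cube([5000, 200, 2550]);
translate([0, 200, 0]) cube([200, 2100, 2550]);
translate([4800, 200, 0]) cube([200, 2100, 2550]);
translate([1750, 200, 0]) cube([200, 500, 2550]);
translate([1750, 1950, 0]) cube([200, 350, 2550]);


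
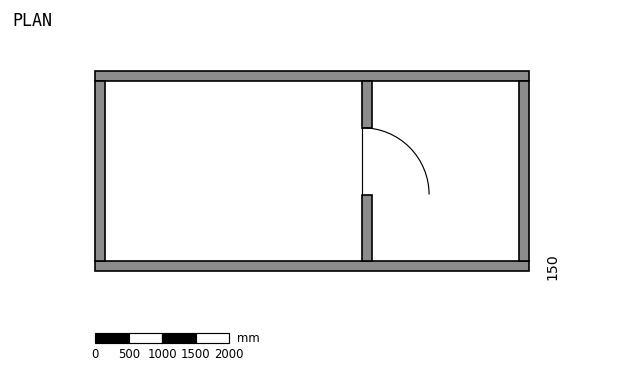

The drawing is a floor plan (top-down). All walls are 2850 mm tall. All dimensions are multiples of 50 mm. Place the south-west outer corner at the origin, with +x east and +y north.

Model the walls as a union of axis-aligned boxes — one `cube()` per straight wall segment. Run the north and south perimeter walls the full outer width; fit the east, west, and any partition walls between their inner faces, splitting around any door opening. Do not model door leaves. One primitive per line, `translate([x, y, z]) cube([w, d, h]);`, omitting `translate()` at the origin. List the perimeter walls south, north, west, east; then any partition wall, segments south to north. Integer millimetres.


cube([6500, 150, 2850]);
translate([0, 2850, 0]) cube([6500, 150, 2850]);
translate([0, 150, 0]) cube([150, 2700, 2850]);
translate([6350, 150, 0]) cube([150, 2700, 2850]);
translate([4000, 150, 0]) cube([150, 1000, 2850]);
translate([4000, 2150, 0]) cube([150, 700, 2850]);


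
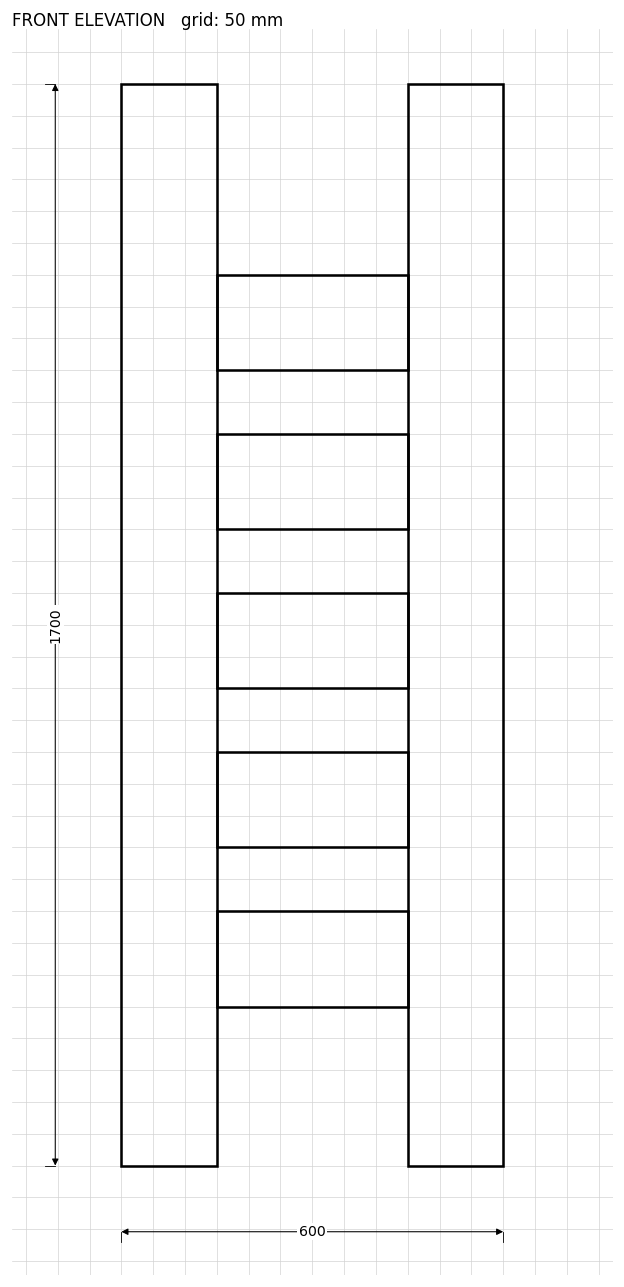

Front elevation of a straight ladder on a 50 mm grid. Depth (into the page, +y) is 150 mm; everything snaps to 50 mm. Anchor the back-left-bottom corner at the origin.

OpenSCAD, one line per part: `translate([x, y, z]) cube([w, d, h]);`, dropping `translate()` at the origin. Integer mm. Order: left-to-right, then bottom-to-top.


cube([150, 150, 1700]);
translate([150, 0, 250]) cube([300, 150, 150]);
translate([150, 0, 500]) cube([300, 150, 150]);
translate([150, 0, 750]) cube([300, 150, 150]);
translate([150, 0, 1000]) cube([300, 150, 150]);
translate([150, 0, 1250]) cube([300, 150, 150]);
translate([450, 0, 0]) cube([150, 150, 1700]);
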